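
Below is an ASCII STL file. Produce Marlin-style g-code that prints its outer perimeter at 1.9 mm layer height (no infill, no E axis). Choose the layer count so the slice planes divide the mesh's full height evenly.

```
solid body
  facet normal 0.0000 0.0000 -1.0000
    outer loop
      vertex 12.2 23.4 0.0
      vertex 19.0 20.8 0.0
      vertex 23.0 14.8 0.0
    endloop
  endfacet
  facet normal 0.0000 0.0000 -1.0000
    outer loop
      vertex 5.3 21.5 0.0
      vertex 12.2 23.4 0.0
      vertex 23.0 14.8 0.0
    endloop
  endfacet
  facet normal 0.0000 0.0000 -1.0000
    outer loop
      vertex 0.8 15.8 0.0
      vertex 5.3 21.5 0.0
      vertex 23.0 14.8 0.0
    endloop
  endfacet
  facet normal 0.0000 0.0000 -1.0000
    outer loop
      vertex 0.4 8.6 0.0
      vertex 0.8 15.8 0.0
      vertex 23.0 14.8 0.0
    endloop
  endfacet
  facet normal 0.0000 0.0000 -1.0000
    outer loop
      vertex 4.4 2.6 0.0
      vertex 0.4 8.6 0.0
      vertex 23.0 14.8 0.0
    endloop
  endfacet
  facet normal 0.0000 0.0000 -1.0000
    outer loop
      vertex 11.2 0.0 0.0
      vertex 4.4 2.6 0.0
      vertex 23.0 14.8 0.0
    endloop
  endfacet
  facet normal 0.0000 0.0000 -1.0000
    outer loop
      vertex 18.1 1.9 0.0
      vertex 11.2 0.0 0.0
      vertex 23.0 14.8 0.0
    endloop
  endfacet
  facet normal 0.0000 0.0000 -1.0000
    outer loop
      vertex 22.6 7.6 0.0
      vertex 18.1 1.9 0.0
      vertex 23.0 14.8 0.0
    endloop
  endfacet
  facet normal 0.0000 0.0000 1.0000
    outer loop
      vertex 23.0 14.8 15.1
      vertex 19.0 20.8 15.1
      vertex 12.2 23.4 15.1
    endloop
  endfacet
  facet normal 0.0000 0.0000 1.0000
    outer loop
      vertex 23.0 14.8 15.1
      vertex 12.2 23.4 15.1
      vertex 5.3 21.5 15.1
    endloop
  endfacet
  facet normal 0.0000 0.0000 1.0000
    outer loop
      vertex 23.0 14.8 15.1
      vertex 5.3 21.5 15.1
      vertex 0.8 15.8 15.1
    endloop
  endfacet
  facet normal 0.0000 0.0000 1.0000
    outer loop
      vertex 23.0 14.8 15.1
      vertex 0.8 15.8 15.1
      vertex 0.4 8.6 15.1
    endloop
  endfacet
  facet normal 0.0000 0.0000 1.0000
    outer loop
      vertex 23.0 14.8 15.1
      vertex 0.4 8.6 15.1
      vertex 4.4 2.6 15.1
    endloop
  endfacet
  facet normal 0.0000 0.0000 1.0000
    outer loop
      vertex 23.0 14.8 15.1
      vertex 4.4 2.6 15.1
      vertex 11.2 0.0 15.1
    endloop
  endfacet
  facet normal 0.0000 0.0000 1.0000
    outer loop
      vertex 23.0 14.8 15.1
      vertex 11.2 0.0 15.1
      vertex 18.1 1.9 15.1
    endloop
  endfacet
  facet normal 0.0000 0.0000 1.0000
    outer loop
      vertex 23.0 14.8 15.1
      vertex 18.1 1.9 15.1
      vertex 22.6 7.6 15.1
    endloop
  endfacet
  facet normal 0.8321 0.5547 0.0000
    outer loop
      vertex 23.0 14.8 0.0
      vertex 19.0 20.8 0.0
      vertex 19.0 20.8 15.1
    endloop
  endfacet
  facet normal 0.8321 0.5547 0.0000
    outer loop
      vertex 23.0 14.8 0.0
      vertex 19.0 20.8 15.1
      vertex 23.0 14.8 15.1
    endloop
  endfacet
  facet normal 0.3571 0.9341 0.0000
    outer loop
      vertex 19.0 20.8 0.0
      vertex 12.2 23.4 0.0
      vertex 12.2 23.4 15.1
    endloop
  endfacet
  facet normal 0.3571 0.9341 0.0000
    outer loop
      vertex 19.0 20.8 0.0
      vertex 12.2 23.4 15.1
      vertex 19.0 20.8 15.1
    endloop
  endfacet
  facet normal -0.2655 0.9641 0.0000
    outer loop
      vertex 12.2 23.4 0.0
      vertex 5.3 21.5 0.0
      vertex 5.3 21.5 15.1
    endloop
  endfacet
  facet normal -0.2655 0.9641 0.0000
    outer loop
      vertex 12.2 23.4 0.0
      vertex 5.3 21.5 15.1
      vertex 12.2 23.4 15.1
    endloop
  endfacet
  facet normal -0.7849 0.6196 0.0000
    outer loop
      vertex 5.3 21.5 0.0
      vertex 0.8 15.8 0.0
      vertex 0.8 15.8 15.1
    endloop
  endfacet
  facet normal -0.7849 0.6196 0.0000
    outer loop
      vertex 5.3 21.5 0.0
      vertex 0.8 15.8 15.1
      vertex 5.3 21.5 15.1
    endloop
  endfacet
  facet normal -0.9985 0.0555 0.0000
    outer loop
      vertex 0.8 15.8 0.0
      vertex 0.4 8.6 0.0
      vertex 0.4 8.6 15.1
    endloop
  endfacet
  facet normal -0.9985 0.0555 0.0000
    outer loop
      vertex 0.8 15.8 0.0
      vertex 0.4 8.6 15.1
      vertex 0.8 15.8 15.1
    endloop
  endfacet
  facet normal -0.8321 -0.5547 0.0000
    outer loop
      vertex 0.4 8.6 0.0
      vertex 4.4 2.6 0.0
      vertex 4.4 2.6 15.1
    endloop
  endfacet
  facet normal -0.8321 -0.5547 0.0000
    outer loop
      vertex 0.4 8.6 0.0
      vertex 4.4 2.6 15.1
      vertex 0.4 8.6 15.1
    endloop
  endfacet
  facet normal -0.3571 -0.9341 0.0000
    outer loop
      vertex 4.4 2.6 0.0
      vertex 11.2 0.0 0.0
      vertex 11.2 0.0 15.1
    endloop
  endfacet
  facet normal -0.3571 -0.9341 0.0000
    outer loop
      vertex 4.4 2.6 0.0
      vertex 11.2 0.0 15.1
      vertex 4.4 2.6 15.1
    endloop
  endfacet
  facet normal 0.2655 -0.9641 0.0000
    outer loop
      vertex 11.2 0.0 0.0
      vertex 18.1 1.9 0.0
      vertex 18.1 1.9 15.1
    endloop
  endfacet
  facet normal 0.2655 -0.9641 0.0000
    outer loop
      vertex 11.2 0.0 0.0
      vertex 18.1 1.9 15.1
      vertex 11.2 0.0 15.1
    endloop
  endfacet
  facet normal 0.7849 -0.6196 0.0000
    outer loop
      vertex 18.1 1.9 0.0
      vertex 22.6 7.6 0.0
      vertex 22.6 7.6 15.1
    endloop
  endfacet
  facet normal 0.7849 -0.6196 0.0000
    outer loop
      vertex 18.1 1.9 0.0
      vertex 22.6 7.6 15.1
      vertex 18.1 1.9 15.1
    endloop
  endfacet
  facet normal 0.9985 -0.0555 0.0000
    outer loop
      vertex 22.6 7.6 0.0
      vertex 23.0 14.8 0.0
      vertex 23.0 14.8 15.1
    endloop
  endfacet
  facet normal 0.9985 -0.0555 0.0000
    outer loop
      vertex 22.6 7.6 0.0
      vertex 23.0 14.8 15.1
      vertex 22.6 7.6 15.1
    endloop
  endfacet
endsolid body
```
; perimeter-only toolpath
G21 ; units = mm
G90 ; absolute positioning
G28 ; home
; layer 1
G0 Z1.9
G0 X23.0 Y14.8
G1 X19.0 Y20.8
G1 X12.2 Y23.4
G1 X5.3 Y21.5
G1 X0.8 Y15.8
G1 X0.4 Y8.6
G1 X4.4 Y2.6
G1 X11.2 Y0.0
G1 X18.1 Y1.9
G1 X22.6 Y7.6
G1 X23.0 Y14.8
; layer 2
G0 Z3.8
G0 X23.0 Y14.8
G1 X19.0 Y20.8
G1 X12.2 Y23.4
G1 X5.3 Y21.5
G1 X0.8 Y15.8
G1 X0.4 Y8.6
G1 X4.4 Y2.6
G1 X11.2 Y0.0
G1 X18.1 Y1.9
G1 X22.6 Y7.6
G1 X23.0 Y14.8
; layer 3
G0 Z5.7
G0 X23.0 Y14.8
G1 X19.0 Y20.8
G1 X12.2 Y23.4
G1 X5.3 Y21.5
G1 X0.8 Y15.8
G1 X0.4 Y8.6
G1 X4.4 Y2.6
G1 X11.2 Y0.0
G1 X18.1 Y1.9
G1 X22.6 Y7.6
G1 X23.0 Y14.8
; layer 4
G0 Z7.5
G0 X23.0 Y14.8
G1 X19.0 Y20.8
G1 X12.2 Y23.4
G1 X5.3 Y21.5
G1 X0.8 Y15.8
G1 X0.4 Y8.6
G1 X4.4 Y2.6
G1 X11.2 Y0.0
G1 X18.1 Y1.9
G1 X22.6 Y7.6
G1 X23.0 Y14.8
; layer 5
G0 Z9.4
G0 X23.0 Y14.8
G1 X19.0 Y20.8
G1 X12.2 Y23.4
G1 X5.3 Y21.5
G1 X0.8 Y15.8
G1 X0.4 Y8.6
G1 X4.4 Y2.6
G1 X11.2 Y0.0
G1 X18.1 Y1.9
G1 X22.6 Y7.6
G1 X23.0 Y14.8
; layer 6
G0 Z11.3
G0 X23.0 Y14.8
G1 X19.0 Y20.8
G1 X12.2 Y23.4
G1 X5.3 Y21.5
G1 X0.8 Y15.8
G1 X0.4 Y8.6
G1 X4.4 Y2.6
G1 X11.2 Y0.0
G1 X18.1 Y1.9
G1 X22.6 Y7.6
G1 X23.0 Y14.8
; layer 7
G0 Z13.2
G0 X23.0 Y14.8
G1 X19.0 Y20.8
G1 X12.2 Y23.4
G1 X5.3 Y21.5
G1 X0.8 Y15.8
G1 X0.4 Y8.6
G1 X4.4 Y2.6
G1 X11.2 Y0.0
G1 X18.1 Y1.9
G1 X22.6 Y7.6
G1 X23.0 Y14.8
; layer 8
G0 Z15.1
G0 X23.0 Y14.8
G1 X19.0 Y20.8
G1 X12.2 Y23.4
G1 X5.3 Y21.5
G1 X0.8 Y15.8
G1 X0.4 Y8.6
G1 X4.4 Y2.6
G1 X11.2 Y0.0
G1 X18.1 Y1.9
G1 X22.6 Y7.6
G1 X23.0 Y14.8
M2 ; end

The solid is a regular 10-sided prism (a cylinder approximated with 10 flat sides), circumscribed radius ≈ 11.7 mm, height ≈ 15.1 mm. Slicing at Δz = 1.9 mm — 8 equal slices spanning the solid's height, so layer i sits at z = i·h/8 — gives 8 non-empty perimeters. Each is a 10-segment closed polygon; G0 lifts to the layer z and rapids to the start vertex, then G1 traces the edges.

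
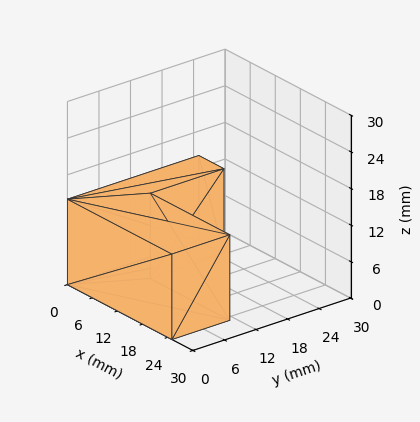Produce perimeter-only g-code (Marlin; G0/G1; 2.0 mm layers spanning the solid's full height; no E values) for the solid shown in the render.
Reading the render: the shape is an L-shaped prism: outer 25 × 25 mm, arm thicknesses ≈ 11 mm (horizontal) and 6 mm (vertical), extruded 14 mm in z (dimensions read to the nearest mm from the axis ticks). For the g-code, the solid's height is divided into equal slices at the stated Δz and each level perimeter traced with G1 moves after a G0 lift.

; perimeter-only toolpath
G21 ; units = mm
G90 ; absolute positioning
G28 ; home
; layer 1
G0 Z2.0
G0 X0.0 Y0.0
G1 X25.0 Y0.0
G1 X25.0 Y11.0
G1 X6.0 Y11.0
G1 X6.0 Y25.0
G1 X0.0 Y25.0
G1 X0.0 Y0.0
; layer 2
G0 Z4.0
G0 X0.0 Y0.0
G1 X25.0 Y0.0
G1 X25.0 Y11.0
G1 X6.0 Y11.0
G1 X6.0 Y25.0
G1 X0.0 Y25.0
G1 X0.0 Y0.0
; layer 3
G0 Z6.0
G0 X0.0 Y0.0
G1 X25.0 Y0.0
G1 X25.0 Y11.0
G1 X6.0 Y11.0
G1 X6.0 Y25.0
G1 X0.0 Y25.0
G1 X0.0 Y0.0
; layer 4
G0 Z8.0
G0 X0.0 Y0.0
G1 X25.0 Y0.0
G1 X25.0 Y11.0
G1 X6.0 Y11.0
G1 X6.0 Y25.0
G1 X0.0 Y25.0
G1 X0.0 Y0.0
; layer 5
G0 Z10.0
G0 X0.0 Y0.0
G1 X25.0 Y0.0
G1 X25.0 Y11.0
G1 X6.0 Y11.0
G1 X6.0 Y25.0
G1 X0.0 Y25.0
G1 X0.0 Y0.0
; layer 6
G0 Z12.0
G0 X0.0 Y0.0
G1 X25.0 Y0.0
G1 X25.0 Y11.0
G1 X6.0 Y11.0
G1 X6.0 Y25.0
G1 X0.0 Y25.0
G1 X0.0 Y0.0
; layer 7
G0 Z14.0
G0 X0.0 Y0.0
G1 X25.0 Y0.0
G1 X25.0 Y11.0
G1 X6.0 Y11.0
G1 X6.0 Y25.0
G1 X0.0 Y25.0
G1 X0.0 Y0.0
M2 ; end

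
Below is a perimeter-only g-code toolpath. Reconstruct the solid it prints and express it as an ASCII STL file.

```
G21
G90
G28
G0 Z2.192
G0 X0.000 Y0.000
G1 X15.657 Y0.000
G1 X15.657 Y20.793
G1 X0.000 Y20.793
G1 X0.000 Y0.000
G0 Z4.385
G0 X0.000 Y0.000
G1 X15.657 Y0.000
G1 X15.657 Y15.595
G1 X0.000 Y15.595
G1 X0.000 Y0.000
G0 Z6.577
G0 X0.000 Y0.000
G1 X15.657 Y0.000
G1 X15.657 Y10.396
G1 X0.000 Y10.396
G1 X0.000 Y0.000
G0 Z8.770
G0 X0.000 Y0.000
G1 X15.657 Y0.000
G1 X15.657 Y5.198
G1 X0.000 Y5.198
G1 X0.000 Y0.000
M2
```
solid part
  facet normal 0.0000 0.0000 -1.0000
    outer loop
      vertex 15.657 25.991 0.000
      vertex 15.657 0.000 0.000
      vertex 0.000 0.000 0.000
    endloop
  endfacet
  facet normal 0.0000 0.0000 -1.0000
    outer loop
      vertex 0.000 25.991 0.000
      vertex 15.657 25.991 0.000
      vertex 0.000 0.000 0.000
    endloop
  endfacet
  facet normal 0.0000 -1.0000 0.0000
    outer loop
      vertex 0.000 0.000 0.000
      vertex 15.657 0.000 0.000
      vertex 15.657 0.000 10.962
    endloop
  endfacet
  facet normal 0.0000 -1.0000 0.0000
    outer loop
      vertex 0.000 0.000 0.000
      vertex 15.657 0.000 10.962
      vertex 0.000 0.000 10.962
    endloop
  endfacet
  facet normal 0.0000 0.3886 0.9214
    outer loop
      vertex 0.000 0.000 10.962
      vertex 15.657 0.000 10.962
      vertex 15.657 25.991 0.000
    endloop
  endfacet
  facet normal 0.0000 0.3886 0.9214
    outer loop
      vertex 0.000 0.000 10.962
      vertex 15.657 25.991 0.000
      vertex 0.000 25.991 0.000
    endloop
  endfacet
  facet normal -1.0000 0.0000 0.0000
    outer loop
      vertex 0.000 0.000 10.962
      vertex 0.000 25.991 0.000
      vertex 0.000 0.000 0.000
    endloop
  endfacet
  facet normal 1.0000 0.0000 0.0000
    outer loop
      vertex 15.657 0.000 0.000
      vertex 15.657 25.991 0.000
      vertex 15.657 0.000 10.962
    endloop
  endfacet
endsolid part

The G0 Z moves step by Δz≈2.192 mm. The G1 loops shrink linearly with z, so the solid tapers from its base footprint up to z≈11. Closing with a flat bottom cap and the tapered top and triangulating gives 8 facets — a wedge (ramp): 15.7 × 26 mm base, rising to 11 mm along the y=0 edge and sloping linearly to z=0 at y=26.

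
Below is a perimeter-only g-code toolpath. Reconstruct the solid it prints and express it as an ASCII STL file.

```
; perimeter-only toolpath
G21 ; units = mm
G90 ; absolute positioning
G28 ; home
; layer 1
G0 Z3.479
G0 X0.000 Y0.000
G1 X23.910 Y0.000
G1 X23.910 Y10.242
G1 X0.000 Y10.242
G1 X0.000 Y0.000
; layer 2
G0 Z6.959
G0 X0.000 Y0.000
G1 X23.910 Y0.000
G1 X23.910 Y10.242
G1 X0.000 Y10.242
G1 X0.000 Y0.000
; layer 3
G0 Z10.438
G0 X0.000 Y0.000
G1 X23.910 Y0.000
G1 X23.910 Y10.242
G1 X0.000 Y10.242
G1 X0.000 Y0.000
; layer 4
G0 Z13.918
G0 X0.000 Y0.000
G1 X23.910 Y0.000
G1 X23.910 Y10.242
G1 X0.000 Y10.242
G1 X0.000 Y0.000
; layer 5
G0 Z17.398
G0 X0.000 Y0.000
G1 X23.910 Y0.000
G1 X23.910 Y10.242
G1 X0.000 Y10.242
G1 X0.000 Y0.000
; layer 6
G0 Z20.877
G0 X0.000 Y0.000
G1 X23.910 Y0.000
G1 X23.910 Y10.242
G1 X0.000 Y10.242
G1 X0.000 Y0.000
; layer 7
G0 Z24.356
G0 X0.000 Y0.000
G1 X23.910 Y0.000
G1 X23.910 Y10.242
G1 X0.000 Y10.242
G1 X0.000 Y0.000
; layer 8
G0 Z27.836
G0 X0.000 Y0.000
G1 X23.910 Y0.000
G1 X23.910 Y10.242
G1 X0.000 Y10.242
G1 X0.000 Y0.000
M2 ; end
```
solid part
  facet normal 0.0000 0.0000 -1.0000
    outer loop
      vertex 23.910 10.242 0.000
      vertex 23.910 0.000 0.000
      vertex 0.000 0.000 0.000
    endloop
  endfacet
  facet normal 0.0000 0.0000 -1.0000
    outer loop
      vertex 0.000 10.242 0.000
      vertex 23.910 10.242 0.000
      vertex 0.000 0.000 0.000
    endloop
  endfacet
  facet normal 0.0000 0.0000 1.0000
    outer loop
      vertex 0.000 0.000 27.836
      vertex 23.910 0.000 27.836
      vertex 23.910 10.242 27.836
    endloop
  endfacet
  facet normal 0.0000 0.0000 1.0000
    outer loop
      vertex 0.000 0.000 27.836
      vertex 23.910 10.242 27.836
      vertex 0.000 10.242 27.836
    endloop
  endfacet
  facet normal 0.0000 -1.0000 0.0000
    outer loop
      vertex 0.000 0.000 0.000
      vertex 23.910 0.000 0.000
      vertex 23.910 0.000 27.836
    endloop
  endfacet
  facet normal 0.0000 -1.0000 0.0000
    outer loop
      vertex 0.000 0.000 0.000
      vertex 23.910 0.000 27.836
      vertex 0.000 0.000 27.836
    endloop
  endfacet
  facet normal 0.0000 1.0000 0.0000
    outer loop
      vertex 23.910 10.242 27.836
      vertex 23.910 10.242 0.000
      vertex 0.000 10.242 0.000
    endloop
  endfacet
  facet normal 0.0000 1.0000 0.0000
    outer loop
      vertex 0.000 10.242 27.836
      vertex 23.910 10.242 27.836
      vertex 0.000 10.242 0.000
    endloop
  endfacet
  facet normal -1.0000 0.0000 0.0000
    outer loop
      vertex 0.000 10.242 27.836
      vertex 0.000 10.242 0.000
      vertex 0.000 0.000 0.000
    endloop
  endfacet
  facet normal -1.0000 0.0000 0.0000
    outer loop
      vertex 0.000 0.000 27.836
      vertex 0.000 10.242 27.836
      vertex 0.000 0.000 0.000
    endloop
  endfacet
  facet normal 1.0000 0.0000 0.0000
    outer loop
      vertex 23.910 0.000 0.000
      vertex 23.910 10.242 0.000
      vertex 23.910 10.242 27.836
    endloop
  endfacet
  facet normal 1.0000 0.0000 0.0000
    outer loop
      vertex 23.910 0.000 0.000
      vertex 23.910 10.242 27.836
      vertex 23.910 0.000 27.836
    endloop
  endfacet
endsolid part

The G0 Z moves step by Δz≈3.479 mm. Every layer's G1 loop is the same polygon, so the solid is a straight extrusion of it from z=0 to z≈27.8. Closing with flat bottom and top caps and triangulating gives 12 facets — a rectangular box, roughly 23.9 × 10.2 mm footprint and 27.8 mm tall.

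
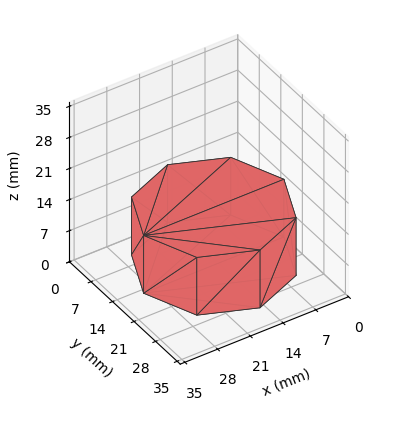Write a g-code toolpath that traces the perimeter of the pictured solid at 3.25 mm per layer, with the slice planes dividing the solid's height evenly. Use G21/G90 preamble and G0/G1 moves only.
Reading the render: the shape is a regular 8-sided prism (a cylinder approximated with 8 flat sides), circumscribed radius ≈ 15 mm, height ≈ 13 mm (dimensions read to the nearest mm from the axis ticks). For the g-code, the solid's height is divided into equal slices at the stated Δz and each level perimeter traced with G1 moves after a G0 lift.

; perimeter-only toolpath
G21 ; units = mm
G90 ; absolute positioning
G28 ; home
; layer 1
G0 Z3.25
G0 X30.00 Y15.00
G1 X25.61 Y25.61
G1 X15.00 Y30.00
G1 X4.39 Y25.61
G1 X0.00 Y15.00
G1 X4.39 Y4.39
G1 X15.00 Y0.00
G1 X25.61 Y4.39
G1 X30.00 Y15.00
; layer 2
G0 Z6.50
G0 X30.00 Y15.00
G1 X25.61 Y25.61
G1 X15.00 Y30.00
G1 X4.39 Y25.61
G1 X0.00 Y15.00
G1 X4.39 Y4.39
G1 X15.00 Y0.00
G1 X25.61 Y4.39
G1 X30.00 Y15.00
; layer 3
G0 Z9.75
G0 X30.00 Y15.00
G1 X25.61 Y25.61
G1 X15.00 Y30.00
G1 X4.39 Y25.61
G1 X0.00 Y15.00
G1 X4.39 Y4.39
G1 X15.00 Y0.00
G1 X25.61 Y4.39
G1 X30.00 Y15.00
; layer 4
G0 Z13.00
G0 X30.00 Y15.00
G1 X25.61 Y25.61
G1 X15.00 Y30.00
G1 X4.39 Y25.61
G1 X0.00 Y15.00
G1 X4.39 Y4.39
G1 X15.00 Y0.00
G1 X25.61 Y4.39
G1 X30.00 Y15.00
M2 ; end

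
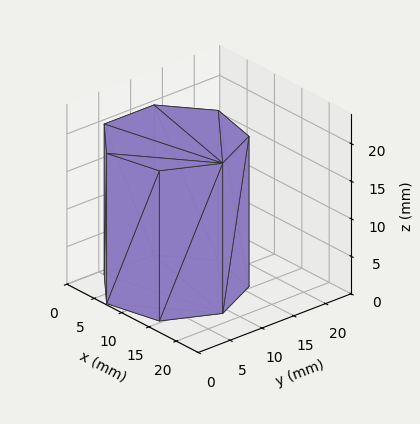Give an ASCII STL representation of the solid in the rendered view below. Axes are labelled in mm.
Reading the render: the shape is a regular 7-sided prism (a cylinder approximated with 7 flat sides), circumscribed radius ≈ 9 mm, height ≈ 20 mm (dimensions read to the nearest mm from the axis ticks). For the STL, each face is triangulated and given an outward normal.

solid part
  facet normal 0.0000 0.0000 -1.0000
    outer loop
      vertex 6.997 17.774 0.000
      vertex 14.611 16.036 0.000
      vertex 18.000 9.000 0.000
    endloop
  endfacet
  facet normal 0.0000 0.0000 -1.0000
    outer loop
      vertex 0.891 12.905 0.000
      vertex 6.997 17.774 0.000
      vertex 18.000 9.000 0.000
    endloop
  endfacet
  facet normal 0.0000 0.0000 -1.0000
    outer loop
      vertex 0.891 5.095 0.000
      vertex 0.891 12.905 0.000
      vertex 18.000 9.000 0.000
    endloop
  endfacet
  facet normal 0.0000 0.0000 -1.0000
    outer loop
      vertex 6.997 0.226 0.000
      vertex 0.891 5.095 0.000
      vertex 18.000 9.000 0.000
    endloop
  endfacet
  facet normal 0.0000 0.0000 -1.0000
    outer loop
      vertex 14.611 1.964 0.000
      vertex 6.997 0.226 0.000
      vertex 18.000 9.000 0.000
    endloop
  endfacet
  facet normal 0.0000 0.0000 1.0000
    outer loop
      vertex 18.000 9.000 20.000
      vertex 14.611 16.036 20.000
      vertex 6.997 17.774 20.000
    endloop
  endfacet
  facet normal 0.0000 0.0000 1.0000
    outer loop
      vertex 18.000 9.000 20.000
      vertex 6.997 17.774 20.000
      vertex 0.891 12.905 20.000
    endloop
  endfacet
  facet normal 0.0000 0.0000 1.0000
    outer loop
      vertex 18.000 9.000 20.000
      vertex 0.891 12.905 20.000
      vertex 0.891 5.095 20.000
    endloop
  endfacet
  facet normal 0.0000 0.0000 1.0000
    outer loop
      vertex 18.000 9.000 20.000
      vertex 0.891 5.095 20.000
      vertex 6.997 0.226 20.000
    endloop
  endfacet
  facet normal 0.0000 0.0000 1.0000
    outer loop
      vertex 18.000 9.000 20.000
      vertex 6.997 0.226 20.000
      vertex 14.611 1.964 20.000
    endloop
  endfacet
  facet normal 0.9009 0.4340 0.0000
    outer loop
      vertex 18.000 9.000 0.000
      vertex 14.611 16.036 0.000
      vertex 14.611 16.036 20.000
    endloop
  endfacet
  facet normal 0.9009 0.4340 0.0000
    outer loop
      vertex 18.000 9.000 0.000
      vertex 14.611 16.036 20.000
      vertex 18.000 9.000 20.000
    endloop
  endfacet
  facet normal 0.2225 0.9749 0.0000
    outer loop
      vertex 14.611 16.036 0.000
      vertex 6.997 17.774 0.000
      vertex 6.997 17.774 20.000
    endloop
  endfacet
  facet normal 0.2225 0.9749 0.0000
    outer loop
      vertex 14.611 16.036 0.000
      vertex 6.997 17.774 20.000
      vertex 14.611 16.036 20.000
    endloop
  endfacet
  facet normal -0.6235 0.7819 0.0000
    outer loop
      vertex 6.997 17.774 0.000
      vertex 0.891 12.905 0.000
      vertex 0.891 12.905 20.000
    endloop
  endfacet
  facet normal -0.6235 0.7819 0.0000
    outer loop
      vertex 6.997 17.774 0.000
      vertex 0.891 12.905 20.000
      vertex 6.997 17.774 20.000
    endloop
  endfacet
  facet normal -1.0000 0.0000 0.0000
    outer loop
      vertex 0.891 12.905 0.000
      vertex 0.891 5.095 0.000
      vertex 0.891 5.095 20.000
    endloop
  endfacet
  facet normal -1.0000 0.0000 0.0000
    outer loop
      vertex 0.891 12.905 0.000
      vertex 0.891 5.095 20.000
      vertex 0.891 12.905 20.000
    endloop
  endfacet
  facet normal -0.6235 -0.7819 0.0000
    outer loop
      vertex 0.891 5.095 0.000
      vertex 6.997 0.226 0.000
      vertex 6.997 0.226 20.000
    endloop
  endfacet
  facet normal -0.6235 -0.7819 0.0000
    outer loop
      vertex 0.891 5.095 0.000
      vertex 6.997 0.226 20.000
      vertex 0.891 5.095 20.000
    endloop
  endfacet
  facet normal 0.2225 -0.9749 0.0000
    outer loop
      vertex 6.997 0.226 0.000
      vertex 14.611 1.964 0.000
      vertex 14.611 1.964 20.000
    endloop
  endfacet
  facet normal 0.2225 -0.9749 0.0000
    outer loop
      vertex 6.997 0.226 0.000
      vertex 14.611 1.964 20.000
      vertex 6.997 0.226 20.000
    endloop
  endfacet
  facet normal 0.9009 -0.4340 0.0000
    outer loop
      vertex 14.611 1.964 0.000
      vertex 18.000 9.000 0.000
      vertex 18.000 9.000 20.000
    endloop
  endfacet
  facet normal 0.9009 -0.4340 0.0000
    outer loop
      vertex 14.611 1.964 0.000
      vertex 18.000 9.000 20.000
      vertex 14.611 1.964 20.000
    endloop
  endfacet
endsolid part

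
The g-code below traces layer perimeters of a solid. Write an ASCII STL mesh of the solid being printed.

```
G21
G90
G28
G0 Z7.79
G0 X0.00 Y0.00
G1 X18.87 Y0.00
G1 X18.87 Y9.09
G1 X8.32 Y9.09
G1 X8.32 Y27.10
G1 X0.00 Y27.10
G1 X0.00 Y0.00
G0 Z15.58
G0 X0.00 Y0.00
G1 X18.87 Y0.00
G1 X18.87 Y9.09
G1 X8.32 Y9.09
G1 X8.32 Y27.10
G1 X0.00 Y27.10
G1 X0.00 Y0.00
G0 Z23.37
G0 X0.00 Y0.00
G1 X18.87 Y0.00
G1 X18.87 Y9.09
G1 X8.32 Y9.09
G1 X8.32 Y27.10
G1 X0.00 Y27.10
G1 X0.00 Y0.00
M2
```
solid part
  facet normal 0.0000 0.0000 -1.0000
    outer loop
      vertex 18.87 9.09 0.00
      vertex 18.87 0.00 0.00
      vertex 0.00 0.00 0.00
    endloop
  endfacet
  facet normal 0.0000 0.0000 -1.0000
    outer loop
      vertex 8.32 9.09 0.00
      vertex 18.87 9.09 0.00
      vertex 0.00 0.00 0.00
    endloop
  endfacet
  facet normal 0.0000 0.0000 -1.0000
    outer loop
      vertex 8.32 27.10 0.00
      vertex 8.32 9.09 0.00
      vertex 0.00 0.00 0.00
    endloop
  endfacet
  facet normal 0.0000 0.0000 -1.0000
    outer loop
      vertex 0.00 27.10 0.00
      vertex 8.32 27.10 0.00
      vertex 0.00 0.00 0.00
    endloop
  endfacet
  facet normal 0.0000 0.0000 1.0000
    outer loop
      vertex 0.00 0.00 23.37
      vertex 18.87 0.00 23.37
      vertex 18.87 9.09 23.37
    endloop
  endfacet
  facet normal 0.0000 0.0000 1.0000
    outer loop
      vertex 0.00 0.00 23.37
      vertex 18.87 9.09 23.37
      vertex 8.32 9.09 23.37
    endloop
  endfacet
  facet normal 0.0000 0.0000 1.0000
    outer loop
      vertex 0.00 0.00 23.37
      vertex 8.32 9.09 23.37
      vertex 8.32 27.10 23.37
    endloop
  endfacet
  facet normal 0.0000 0.0000 1.0000
    outer loop
      vertex 0.00 0.00 23.37
      vertex 8.32 27.10 23.37
      vertex 0.00 27.10 23.37
    endloop
  endfacet
  facet normal 0.0000 -1.0000 0.0000
    outer loop
      vertex 0.00 0.00 0.00
      vertex 18.87 0.00 0.00
      vertex 18.87 0.00 23.37
    endloop
  endfacet
  facet normal 0.0000 -1.0000 0.0000
    outer loop
      vertex 0.00 0.00 0.00
      vertex 18.87 0.00 23.37
      vertex 0.00 0.00 23.37
    endloop
  endfacet
  facet normal 1.0000 0.0000 0.0000
    outer loop
      vertex 18.87 0.00 0.00
      vertex 18.87 9.09 0.00
      vertex 18.87 9.09 23.37
    endloop
  endfacet
  facet normal 1.0000 0.0000 0.0000
    outer loop
      vertex 18.87 0.00 0.00
      vertex 18.87 9.09 23.37
      vertex 18.87 0.00 23.37
    endloop
  endfacet
  facet normal 0.0000 1.0000 0.0000
    outer loop
      vertex 18.87 9.09 0.00
      vertex 8.32 9.09 0.00
      vertex 8.32 9.09 23.37
    endloop
  endfacet
  facet normal 0.0000 1.0000 0.0000
    outer loop
      vertex 18.87 9.09 0.00
      vertex 8.32 9.09 23.37
      vertex 18.87 9.09 23.37
    endloop
  endfacet
  facet normal 1.0000 0.0000 0.0000
    outer loop
      vertex 8.32 9.09 0.00
      vertex 8.32 27.10 0.00
      vertex 8.32 27.10 23.37
    endloop
  endfacet
  facet normal 1.0000 0.0000 0.0000
    outer loop
      vertex 8.32 9.09 0.00
      vertex 8.32 27.10 23.37
      vertex 8.32 9.09 23.37
    endloop
  endfacet
  facet normal 0.0000 1.0000 0.0000
    outer loop
      vertex 8.32 27.10 0.00
      vertex 0.00 27.10 0.00
      vertex 0.00 27.10 23.37
    endloop
  endfacet
  facet normal 0.0000 1.0000 0.0000
    outer loop
      vertex 8.32 27.10 0.00
      vertex 0.00 27.10 23.37
      vertex 8.32 27.10 23.37
    endloop
  endfacet
  facet normal -1.0000 0.0000 0.0000
    outer loop
      vertex 0.00 27.10 0.00
      vertex 0.00 0.00 0.00
      vertex 0.00 0.00 23.37
    endloop
  endfacet
  facet normal -1.0000 0.0000 0.0000
    outer loop
      vertex 0.00 27.10 0.00
      vertex 0.00 0.00 23.37
      vertex 0.00 27.10 23.37
    endloop
  endfacet
endsolid part

The G0 Z moves step by Δz≈7.79 mm. Every layer's G1 loop is the same polygon, so the solid is a straight extrusion of it from z=0 to z≈23.4. Closing with flat bottom and top caps and triangulating gives 20 facets — an L-shaped prism: outer 18.9 × 27.1 mm, arm thicknesses ≈ 9.09 mm (horizontal) and 8.32 mm (vertical), extruded 23.4 mm in z.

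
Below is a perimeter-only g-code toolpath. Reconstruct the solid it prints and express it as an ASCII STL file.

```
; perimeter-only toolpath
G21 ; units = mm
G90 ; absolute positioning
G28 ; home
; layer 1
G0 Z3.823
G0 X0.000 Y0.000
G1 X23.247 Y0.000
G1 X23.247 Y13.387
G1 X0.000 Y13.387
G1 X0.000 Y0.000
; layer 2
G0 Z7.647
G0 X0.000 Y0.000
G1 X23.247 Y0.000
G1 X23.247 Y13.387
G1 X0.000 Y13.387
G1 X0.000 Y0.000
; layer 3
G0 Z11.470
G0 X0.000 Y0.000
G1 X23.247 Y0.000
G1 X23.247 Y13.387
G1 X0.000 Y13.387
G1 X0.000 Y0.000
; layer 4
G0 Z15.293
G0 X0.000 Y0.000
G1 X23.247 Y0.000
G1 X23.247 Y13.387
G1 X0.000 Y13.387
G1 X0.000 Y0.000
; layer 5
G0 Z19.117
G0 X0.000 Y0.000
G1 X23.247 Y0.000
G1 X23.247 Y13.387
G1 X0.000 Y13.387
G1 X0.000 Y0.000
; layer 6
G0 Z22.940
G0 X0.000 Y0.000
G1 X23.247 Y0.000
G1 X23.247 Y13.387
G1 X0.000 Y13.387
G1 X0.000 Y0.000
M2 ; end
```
solid part
  facet normal 0.0000 0.0000 -1.0000
    outer loop
      vertex 23.247 13.387 0.000
      vertex 23.247 0.000 0.000
      vertex 0.000 0.000 0.000
    endloop
  endfacet
  facet normal 0.0000 0.0000 -1.0000
    outer loop
      vertex 0.000 13.387 0.000
      vertex 23.247 13.387 0.000
      vertex 0.000 0.000 0.000
    endloop
  endfacet
  facet normal 0.0000 0.0000 1.0000
    outer loop
      vertex 0.000 0.000 22.940
      vertex 23.247 0.000 22.940
      vertex 23.247 13.387 22.940
    endloop
  endfacet
  facet normal 0.0000 0.0000 1.0000
    outer loop
      vertex 0.000 0.000 22.940
      vertex 23.247 13.387 22.940
      vertex 0.000 13.387 22.940
    endloop
  endfacet
  facet normal 0.0000 -1.0000 0.0000
    outer loop
      vertex 0.000 0.000 0.000
      vertex 23.247 0.000 0.000
      vertex 23.247 0.000 22.940
    endloop
  endfacet
  facet normal 0.0000 -1.0000 0.0000
    outer loop
      vertex 0.000 0.000 0.000
      vertex 23.247 0.000 22.940
      vertex 0.000 0.000 22.940
    endloop
  endfacet
  facet normal 0.0000 1.0000 0.0000
    outer loop
      vertex 23.247 13.387 22.940
      vertex 23.247 13.387 0.000
      vertex 0.000 13.387 0.000
    endloop
  endfacet
  facet normal 0.0000 1.0000 0.0000
    outer loop
      vertex 0.000 13.387 22.940
      vertex 23.247 13.387 22.940
      vertex 0.000 13.387 0.000
    endloop
  endfacet
  facet normal -1.0000 0.0000 0.0000
    outer loop
      vertex 0.000 13.387 22.940
      vertex 0.000 13.387 0.000
      vertex 0.000 0.000 0.000
    endloop
  endfacet
  facet normal -1.0000 0.0000 0.0000
    outer loop
      vertex 0.000 0.000 22.940
      vertex 0.000 13.387 22.940
      vertex 0.000 0.000 0.000
    endloop
  endfacet
  facet normal 1.0000 0.0000 0.0000
    outer loop
      vertex 23.247 0.000 0.000
      vertex 23.247 13.387 0.000
      vertex 23.247 13.387 22.940
    endloop
  endfacet
  facet normal 1.0000 0.0000 0.0000
    outer loop
      vertex 23.247 0.000 0.000
      vertex 23.247 13.387 22.940
      vertex 23.247 0.000 22.940
    endloop
  endfacet
endsolid part

The G0 Z moves step by Δz≈3.823 mm. Every layer's G1 loop is the same polygon, so the solid is a straight extrusion of it from z=0 to z≈22.9. Closing with flat bottom and top caps and triangulating gives 12 facets — a rectangular box, roughly 23.2 × 13.4 mm footprint and 22.9 mm tall.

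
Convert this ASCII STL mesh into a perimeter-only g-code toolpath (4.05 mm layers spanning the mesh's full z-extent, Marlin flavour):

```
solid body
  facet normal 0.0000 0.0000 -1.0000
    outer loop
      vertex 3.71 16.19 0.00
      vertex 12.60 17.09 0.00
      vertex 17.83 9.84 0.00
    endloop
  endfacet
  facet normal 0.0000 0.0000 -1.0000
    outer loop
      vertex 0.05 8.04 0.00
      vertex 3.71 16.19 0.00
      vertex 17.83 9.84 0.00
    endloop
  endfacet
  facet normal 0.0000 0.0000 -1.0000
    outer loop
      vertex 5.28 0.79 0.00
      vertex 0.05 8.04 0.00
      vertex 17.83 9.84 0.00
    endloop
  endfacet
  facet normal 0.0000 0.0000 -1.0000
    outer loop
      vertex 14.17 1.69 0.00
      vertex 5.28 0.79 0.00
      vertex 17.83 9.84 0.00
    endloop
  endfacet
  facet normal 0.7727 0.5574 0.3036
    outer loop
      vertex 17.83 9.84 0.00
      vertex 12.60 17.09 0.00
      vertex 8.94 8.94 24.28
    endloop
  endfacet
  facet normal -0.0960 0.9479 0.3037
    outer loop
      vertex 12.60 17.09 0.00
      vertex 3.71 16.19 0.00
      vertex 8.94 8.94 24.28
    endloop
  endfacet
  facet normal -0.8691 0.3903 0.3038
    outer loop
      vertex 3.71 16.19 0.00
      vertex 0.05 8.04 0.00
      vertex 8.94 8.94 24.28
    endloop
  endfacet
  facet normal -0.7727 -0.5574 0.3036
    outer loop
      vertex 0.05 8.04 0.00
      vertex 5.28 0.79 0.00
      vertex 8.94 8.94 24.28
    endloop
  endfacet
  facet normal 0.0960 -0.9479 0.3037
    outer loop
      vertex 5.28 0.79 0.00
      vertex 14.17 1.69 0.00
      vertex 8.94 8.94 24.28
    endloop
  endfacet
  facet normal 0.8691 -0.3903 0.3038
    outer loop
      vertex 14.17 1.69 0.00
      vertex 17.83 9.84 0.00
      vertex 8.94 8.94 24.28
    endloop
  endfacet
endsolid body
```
; perimeter-only toolpath
G21 ; units = mm
G90 ; absolute positioning
G28 ; home
; layer 1
G0 Z4.05
G0 X16.35 Y9.69
G1 X11.99 Y15.73
G1 X4.58 Y14.98
G1 X1.53 Y8.19
G1 X5.89 Y2.15
G1 X13.30 Y2.90
G1 X16.35 Y9.69
; layer 2
G0 Z8.09
G0 X14.87 Y9.54
G1 X11.38 Y14.37
G1 X5.45 Y13.77
G1 X3.01 Y8.34
G1 X6.50 Y3.51
G1 X12.43 Y4.11
G1 X14.87 Y9.54
; layer 3
G0 Z12.14
G0 X13.38 Y9.39
G1 X10.77 Y13.02
G1 X6.32 Y12.57
G1 X4.50 Y8.49
G1 X7.11 Y4.87
G1 X11.55 Y5.31
G1 X13.38 Y9.39
; layer 4
G0 Z16.19
G0 X11.90 Y9.24
G1 X10.16 Y11.66
G1 X7.20 Y11.36
G1 X5.98 Y8.64
G1 X7.72 Y6.22
G1 X10.68 Y6.52
G1 X11.90 Y9.24
; layer 5
G0 Z20.23
G0 X10.42 Y9.09
G1 X9.55 Y10.30
G1 X8.07 Y10.15
G1 X7.46 Y8.79
G1 X8.33 Y7.58
G1 X9.81 Y7.73
G1 X10.42 Y9.09
M2 ; end

The solid is a regular 6-sided pyramid, base circumscribed radius ≈ 8.94 mm, apex at z ≈ 24.3 mm. Slicing at Δz = 4.05 mm — 6 equal slices spanning the solid's height, so layer i sits at z = i·h/6 — gives 5 non-empty perimeters. Each is a 6-segment closed polygon; G0 lifts to the layer z and rapids to the start vertex, then G1 traces the edges. The cross-section shrinks linearly with z (the slice at the apex is degenerate and omitted).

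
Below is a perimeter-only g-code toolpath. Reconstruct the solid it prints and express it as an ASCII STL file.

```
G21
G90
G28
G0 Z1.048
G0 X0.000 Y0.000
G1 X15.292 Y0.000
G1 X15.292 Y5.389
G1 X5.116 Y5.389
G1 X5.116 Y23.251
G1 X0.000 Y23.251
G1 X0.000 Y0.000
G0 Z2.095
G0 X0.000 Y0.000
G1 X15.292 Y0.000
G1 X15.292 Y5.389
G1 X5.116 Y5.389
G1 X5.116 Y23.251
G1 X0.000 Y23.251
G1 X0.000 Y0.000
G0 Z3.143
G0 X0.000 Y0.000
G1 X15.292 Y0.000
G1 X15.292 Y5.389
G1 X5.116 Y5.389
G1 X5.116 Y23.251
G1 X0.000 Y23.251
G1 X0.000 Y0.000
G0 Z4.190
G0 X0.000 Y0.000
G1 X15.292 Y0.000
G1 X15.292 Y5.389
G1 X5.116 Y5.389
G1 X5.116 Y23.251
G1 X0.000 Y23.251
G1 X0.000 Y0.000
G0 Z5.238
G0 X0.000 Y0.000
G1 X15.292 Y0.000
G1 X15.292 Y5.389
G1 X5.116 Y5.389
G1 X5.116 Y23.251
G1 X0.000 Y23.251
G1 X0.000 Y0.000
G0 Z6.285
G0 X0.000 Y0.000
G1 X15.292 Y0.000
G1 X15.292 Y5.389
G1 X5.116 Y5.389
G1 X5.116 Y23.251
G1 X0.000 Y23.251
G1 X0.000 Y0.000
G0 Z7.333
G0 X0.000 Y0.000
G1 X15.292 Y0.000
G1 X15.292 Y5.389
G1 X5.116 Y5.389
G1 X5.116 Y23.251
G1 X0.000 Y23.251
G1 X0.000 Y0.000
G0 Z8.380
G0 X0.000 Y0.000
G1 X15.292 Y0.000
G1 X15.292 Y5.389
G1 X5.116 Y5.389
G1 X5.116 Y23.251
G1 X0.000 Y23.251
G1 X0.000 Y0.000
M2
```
solid part
  facet normal 0.0000 0.0000 -1.0000
    outer loop
      vertex 15.292 5.389 0.000
      vertex 15.292 0.000 0.000
      vertex 0.000 0.000 0.000
    endloop
  endfacet
  facet normal 0.0000 0.0000 -1.0000
    outer loop
      vertex 5.116 5.389 0.000
      vertex 15.292 5.389 0.000
      vertex 0.000 0.000 0.000
    endloop
  endfacet
  facet normal 0.0000 0.0000 -1.0000
    outer loop
      vertex 5.116 23.251 0.000
      vertex 5.116 5.389 0.000
      vertex 0.000 0.000 0.000
    endloop
  endfacet
  facet normal 0.0000 0.0000 -1.0000
    outer loop
      vertex 0.000 23.251 0.000
      vertex 5.116 23.251 0.000
      vertex 0.000 0.000 0.000
    endloop
  endfacet
  facet normal 0.0000 0.0000 1.0000
    outer loop
      vertex 0.000 0.000 8.380
      vertex 15.292 0.000 8.380
      vertex 15.292 5.389 8.380
    endloop
  endfacet
  facet normal 0.0000 0.0000 1.0000
    outer loop
      vertex 0.000 0.000 8.380
      vertex 15.292 5.389 8.380
      vertex 5.116 5.389 8.380
    endloop
  endfacet
  facet normal 0.0000 0.0000 1.0000
    outer loop
      vertex 0.000 0.000 8.380
      vertex 5.116 5.389 8.380
      vertex 5.116 23.251 8.380
    endloop
  endfacet
  facet normal 0.0000 0.0000 1.0000
    outer loop
      vertex 0.000 0.000 8.380
      vertex 5.116 23.251 8.380
      vertex 0.000 23.251 8.380
    endloop
  endfacet
  facet normal 0.0000 -1.0000 0.0000
    outer loop
      vertex 0.000 0.000 0.000
      vertex 15.292 0.000 0.000
      vertex 15.292 0.000 8.380
    endloop
  endfacet
  facet normal 0.0000 -1.0000 0.0000
    outer loop
      vertex 0.000 0.000 0.000
      vertex 15.292 0.000 8.380
      vertex 0.000 0.000 8.380
    endloop
  endfacet
  facet normal 1.0000 0.0000 0.0000
    outer loop
      vertex 15.292 0.000 0.000
      vertex 15.292 5.389 0.000
      vertex 15.292 5.389 8.380
    endloop
  endfacet
  facet normal 1.0000 0.0000 0.0000
    outer loop
      vertex 15.292 0.000 0.000
      vertex 15.292 5.389 8.380
      vertex 15.292 0.000 8.380
    endloop
  endfacet
  facet normal 0.0000 1.0000 0.0000
    outer loop
      vertex 15.292 5.389 0.000
      vertex 5.116 5.389 0.000
      vertex 5.116 5.389 8.380
    endloop
  endfacet
  facet normal 0.0000 1.0000 0.0000
    outer loop
      vertex 15.292 5.389 0.000
      vertex 5.116 5.389 8.380
      vertex 15.292 5.389 8.380
    endloop
  endfacet
  facet normal 1.0000 0.0000 0.0000
    outer loop
      vertex 5.116 5.389 0.000
      vertex 5.116 23.251 0.000
      vertex 5.116 23.251 8.380
    endloop
  endfacet
  facet normal 1.0000 0.0000 0.0000
    outer loop
      vertex 5.116 5.389 0.000
      vertex 5.116 23.251 8.380
      vertex 5.116 5.389 8.380
    endloop
  endfacet
  facet normal 0.0000 1.0000 0.0000
    outer loop
      vertex 5.116 23.251 0.000
      vertex 0.000 23.251 0.000
      vertex 0.000 23.251 8.380
    endloop
  endfacet
  facet normal 0.0000 1.0000 0.0000
    outer loop
      vertex 5.116 23.251 0.000
      vertex 0.000 23.251 8.380
      vertex 5.116 23.251 8.380
    endloop
  endfacet
  facet normal -1.0000 0.0000 0.0000
    outer loop
      vertex 0.000 23.251 0.000
      vertex 0.000 0.000 0.000
      vertex 0.000 0.000 8.380
    endloop
  endfacet
  facet normal -1.0000 0.0000 0.0000
    outer loop
      vertex 0.000 23.251 0.000
      vertex 0.000 0.000 8.380
      vertex 0.000 23.251 8.380
    endloop
  endfacet
endsolid part

The G0 Z moves step by Δz≈1.048 mm. Every layer's G1 loop is the same polygon, so the solid is a straight extrusion of it from z=0 to z≈8.38. Closing with flat bottom and top caps and triangulating gives 20 facets — an L-shaped prism: outer 15.3 × 23.3 mm, arm thicknesses ≈ 5.39 mm (horizontal) and 5.12 mm (vertical), extruded 8.38 mm in z.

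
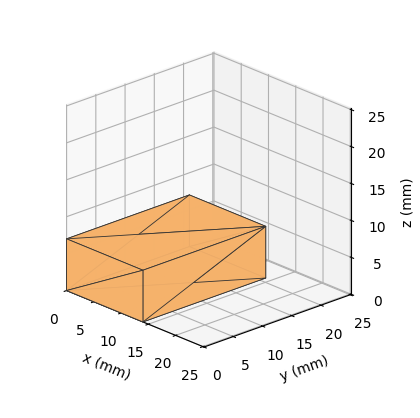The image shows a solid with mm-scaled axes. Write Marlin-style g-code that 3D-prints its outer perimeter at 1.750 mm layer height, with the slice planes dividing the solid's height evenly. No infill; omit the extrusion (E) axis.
Reading the render: the shape is a rectangular box, roughly 14 × 21 mm footprint and 7 mm tall (dimensions read to the nearest mm from the axis ticks). For the g-code, the solid's height is divided into equal slices at the stated Δz and each level perimeter traced with G1 moves after a G0 lift.

; perimeter-only toolpath
G21 ; units = mm
G90 ; absolute positioning
G28 ; home
; layer 1
G0 Z1.750
G0 X0.000 Y0.000
G1 X14.000 Y0.000
G1 X14.000 Y21.000
G1 X0.000 Y21.000
G1 X0.000 Y0.000
; layer 2
G0 Z3.500
G0 X0.000 Y0.000
G1 X14.000 Y0.000
G1 X14.000 Y21.000
G1 X0.000 Y21.000
G1 X0.000 Y0.000
; layer 3
G0 Z5.250
G0 X0.000 Y0.000
G1 X14.000 Y0.000
G1 X14.000 Y21.000
G1 X0.000 Y21.000
G1 X0.000 Y0.000
; layer 4
G0 Z7.000
G0 X0.000 Y0.000
G1 X14.000 Y0.000
G1 X14.000 Y21.000
G1 X0.000 Y21.000
G1 X0.000 Y0.000
M2 ; end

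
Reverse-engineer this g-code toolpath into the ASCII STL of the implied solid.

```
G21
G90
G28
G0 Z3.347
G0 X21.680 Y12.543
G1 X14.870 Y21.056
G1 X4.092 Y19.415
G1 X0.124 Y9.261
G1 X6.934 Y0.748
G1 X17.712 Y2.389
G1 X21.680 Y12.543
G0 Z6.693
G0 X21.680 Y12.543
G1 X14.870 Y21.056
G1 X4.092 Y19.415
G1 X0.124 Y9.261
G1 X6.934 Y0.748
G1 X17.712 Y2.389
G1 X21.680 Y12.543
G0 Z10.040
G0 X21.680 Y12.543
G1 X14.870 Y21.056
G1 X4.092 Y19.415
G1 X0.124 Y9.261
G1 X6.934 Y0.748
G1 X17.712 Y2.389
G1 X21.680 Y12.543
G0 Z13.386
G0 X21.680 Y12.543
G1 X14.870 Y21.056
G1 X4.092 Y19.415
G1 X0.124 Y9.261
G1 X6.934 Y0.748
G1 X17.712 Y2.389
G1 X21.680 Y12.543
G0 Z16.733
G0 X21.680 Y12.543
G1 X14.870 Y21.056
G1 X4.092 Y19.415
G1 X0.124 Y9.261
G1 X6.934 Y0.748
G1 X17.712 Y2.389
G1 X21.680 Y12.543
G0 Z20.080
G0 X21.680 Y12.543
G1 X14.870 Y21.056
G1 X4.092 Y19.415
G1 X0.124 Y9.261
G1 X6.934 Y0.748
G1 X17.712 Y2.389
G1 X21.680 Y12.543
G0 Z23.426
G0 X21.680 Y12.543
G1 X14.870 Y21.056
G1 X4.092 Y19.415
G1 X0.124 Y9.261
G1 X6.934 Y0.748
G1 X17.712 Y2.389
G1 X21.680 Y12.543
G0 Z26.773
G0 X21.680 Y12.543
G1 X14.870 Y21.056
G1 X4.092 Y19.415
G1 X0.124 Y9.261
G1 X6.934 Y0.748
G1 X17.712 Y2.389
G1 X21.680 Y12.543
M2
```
solid part
  facet normal 0.0000 0.0000 -1.0000
    outer loop
      vertex 4.092 19.415 0.000
      vertex 14.870 21.056 0.000
      vertex 21.680 12.543 0.000
    endloop
  endfacet
  facet normal 0.0000 0.0000 -1.0000
    outer loop
      vertex 0.124 9.261 0.000
      vertex 4.092 19.415 0.000
      vertex 21.680 12.543 0.000
    endloop
  endfacet
  facet normal 0.0000 0.0000 -1.0000
    outer loop
      vertex 6.934 0.748 0.000
      vertex 0.124 9.261 0.000
      vertex 21.680 12.543 0.000
    endloop
  endfacet
  facet normal 0.0000 0.0000 -1.0000
    outer loop
      vertex 17.712 2.389 0.000
      vertex 6.934 0.748 0.000
      vertex 21.680 12.543 0.000
    endloop
  endfacet
  facet normal 0.0000 0.0000 1.0000
    outer loop
      vertex 21.680 12.543 26.773
      vertex 14.870 21.056 26.773
      vertex 4.092 19.415 26.773
    endloop
  endfacet
  facet normal 0.0000 0.0000 1.0000
    outer loop
      vertex 21.680 12.543 26.773
      vertex 4.092 19.415 26.773
      vertex 0.124 9.261 26.773
    endloop
  endfacet
  facet normal 0.0000 0.0000 1.0000
    outer loop
      vertex 21.680 12.543 26.773
      vertex 0.124 9.261 26.773
      vertex 6.934 0.748 26.773
    endloop
  endfacet
  facet normal 0.0000 0.0000 1.0000
    outer loop
      vertex 21.680 12.543 26.773
      vertex 6.934 0.748 26.773
      vertex 17.712 2.389 26.773
    endloop
  endfacet
  facet normal 0.7809 0.6247 0.0000
    outer loop
      vertex 21.680 12.543 0.000
      vertex 14.870 21.056 0.000
      vertex 14.870 21.056 26.773
    endloop
  endfacet
  facet normal 0.7809 0.6247 0.0000
    outer loop
      vertex 21.680 12.543 0.000
      vertex 14.870 21.056 26.773
      vertex 21.680 12.543 26.773
    endloop
  endfacet
  facet normal -0.1505 0.9886 0.0000
    outer loop
      vertex 14.870 21.056 0.000
      vertex 4.092 19.415 0.000
      vertex 4.092 19.415 26.773
    endloop
  endfacet
  facet normal -0.1505 0.9886 0.0000
    outer loop
      vertex 14.870 21.056 0.000
      vertex 4.092 19.415 26.773
      vertex 14.870 21.056 26.773
    endloop
  endfacet
  facet normal -0.9314 0.3640 0.0000
    outer loop
      vertex 4.092 19.415 0.000
      vertex 0.124 9.261 0.000
      vertex 0.124 9.261 26.773
    endloop
  endfacet
  facet normal -0.9314 0.3640 0.0000
    outer loop
      vertex 4.092 19.415 0.000
      vertex 0.124 9.261 26.773
      vertex 4.092 19.415 26.773
    endloop
  endfacet
  facet normal -0.7809 -0.6247 0.0000
    outer loop
      vertex 0.124 9.261 0.000
      vertex 6.934 0.748 0.000
      vertex 6.934 0.748 26.773
    endloop
  endfacet
  facet normal -0.7809 -0.6247 0.0000
    outer loop
      vertex 0.124 9.261 0.000
      vertex 6.934 0.748 26.773
      vertex 0.124 9.261 26.773
    endloop
  endfacet
  facet normal 0.1505 -0.9886 0.0000
    outer loop
      vertex 6.934 0.748 0.000
      vertex 17.712 2.389 0.000
      vertex 17.712 2.389 26.773
    endloop
  endfacet
  facet normal 0.1505 -0.9886 0.0000
    outer loop
      vertex 6.934 0.748 0.000
      vertex 17.712 2.389 26.773
      vertex 6.934 0.748 26.773
    endloop
  endfacet
  facet normal 0.9314 -0.3640 0.0000
    outer loop
      vertex 17.712 2.389 0.000
      vertex 21.680 12.543 0.000
      vertex 21.680 12.543 26.773
    endloop
  endfacet
  facet normal 0.9314 -0.3640 0.0000
    outer loop
      vertex 17.712 2.389 0.000
      vertex 21.680 12.543 26.773
      vertex 17.712 2.389 26.773
    endloop
  endfacet
endsolid part

The G0 Z moves step by Δz≈3.347 mm. Every layer's G1 loop is the same polygon, so the solid is a straight extrusion of it from z=0 to z≈26.8. Closing with flat bottom and top caps and triangulating gives 20 facets — a regular 6-sided prism (a cylinder approximated with 6 flat sides), circumscribed radius ≈ 10.9 mm, height ≈ 26.8 mm.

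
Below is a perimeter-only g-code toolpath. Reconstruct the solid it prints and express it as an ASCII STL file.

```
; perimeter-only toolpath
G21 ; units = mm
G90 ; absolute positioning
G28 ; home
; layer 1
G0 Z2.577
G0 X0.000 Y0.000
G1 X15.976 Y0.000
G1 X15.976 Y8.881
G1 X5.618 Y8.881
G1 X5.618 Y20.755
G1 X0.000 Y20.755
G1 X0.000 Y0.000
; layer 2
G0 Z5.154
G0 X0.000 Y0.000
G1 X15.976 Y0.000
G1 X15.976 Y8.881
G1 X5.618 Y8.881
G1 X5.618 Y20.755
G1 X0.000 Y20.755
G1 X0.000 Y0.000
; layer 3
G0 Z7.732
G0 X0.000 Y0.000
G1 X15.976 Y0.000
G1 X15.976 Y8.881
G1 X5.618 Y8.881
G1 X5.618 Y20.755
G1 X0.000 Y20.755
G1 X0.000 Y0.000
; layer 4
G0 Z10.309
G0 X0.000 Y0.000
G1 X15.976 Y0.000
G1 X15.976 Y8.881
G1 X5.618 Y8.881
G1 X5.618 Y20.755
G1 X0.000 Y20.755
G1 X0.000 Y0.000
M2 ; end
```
solid part
  facet normal 0.0000 0.0000 -1.0000
    outer loop
      vertex 15.976 8.881 0.000
      vertex 15.976 0.000 0.000
      vertex 0.000 0.000 0.000
    endloop
  endfacet
  facet normal 0.0000 0.0000 -1.0000
    outer loop
      vertex 5.618 8.881 0.000
      vertex 15.976 8.881 0.000
      vertex 0.000 0.000 0.000
    endloop
  endfacet
  facet normal 0.0000 0.0000 -1.0000
    outer loop
      vertex 5.618 20.755 0.000
      vertex 5.618 8.881 0.000
      vertex 0.000 0.000 0.000
    endloop
  endfacet
  facet normal 0.0000 0.0000 -1.0000
    outer loop
      vertex 0.000 20.755 0.000
      vertex 5.618 20.755 0.000
      vertex 0.000 0.000 0.000
    endloop
  endfacet
  facet normal 0.0000 0.0000 1.0000
    outer loop
      vertex 0.000 0.000 10.309
      vertex 15.976 0.000 10.309
      vertex 15.976 8.881 10.309
    endloop
  endfacet
  facet normal 0.0000 0.0000 1.0000
    outer loop
      vertex 0.000 0.000 10.309
      vertex 15.976 8.881 10.309
      vertex 5.618 8.881 10.309
    endloop
  endfacet
  facet normal 0.0000 0.0000 1.0000
    outer loop
      vertex 0.000 0.000 10.309
      vertex 5.618 8.881 10.309
      vertex 5.618 20.755 10.309
    endloop
  endfacet
  facet normal 0.0000 0.0000 1.0000
    outer loop
      vertex 0.000 0.000 10.309
      vertex 5.618 20.755 10.309
      vertex 0.000 20.755 10.309
    endloop
  endfacet
  facet normal 0.0000 -1.0000 0.0000
    outer loop
      vertex 0.000 0.000 0.000
      vertex 15.976 0.000 0.000
      vertex 15.976 0.000 10.309
    endloop
  endfacet
  facet normal 0.0000 -1.0000 0.0000
    outer loop
      vertex 0.000 0.000 0.000
      vertex 15.976 0.000 10.309
      vertex 0.000 0.000 10.309
    endloop
  endfacet
  facet normal 1.0000 0.0000 0.0000
    outer loop
      vertex 15.976 0.000 0.000
      vertex 15.976 8.881 0.000
      vertex 15.976 8.881 10.309
    endloop
  endfacet
  facet normal 1.0000 0.0000 0.0000
    outer loop
      vertex 15.976 0.000 0.000
      vertex 15.976 8.881 10.309
      vertex 15.976 0.000 10.309
    endloop
  endfacet
  facet normal 0.0000 1.0000 0.0000
    outer loop
      vertex 15.976 8.881 0.000
      vertex 5.618 8.881 0.000
      vertex 5.618 8.881 10.309
    endloop
  endfacet
  facet normal 0.0000 1.0000 0.0000
    outer loop
      vertex 15.976 8.881 0.000
      vertex 5.618 8.881 10.309
      vertex 15.976 8.881 10.309
    endloop
  endfacet
  facet normal 1.0000 0.0000 0.0000
    outer loop
      vertex 5.618 8.881 0.000
      vertex 5.618 20.755 0.000
      vertex 5.618 20.755 10.309
    endloop
  endfacet
  facet normal 1.0000 0.0000 0.0000
    outer loop
      vertex 5.618 8.881 0.000
      vertex 5.618 20.755 10.309
      vertex 5.618 8.881 10.309
    endloop
  endfacet
  facet normal 0.0000 1.0000 0.0000
    outer loop
      vertex 5.618 20.755 0.000
      vertex 0.000 20.755 0.000
      vertex 0.000 20.755 10.309
    endloop
  endfacet
  facet normal 0.0000 1.0000 0.0000
    outer loop
      vertex 5.618 20.755 0.000
      vertex 0.000 20.755 10.309
      vertex 5.618 20.755 10.309
    endloop
  endfacet
  facet normal -1.0000 0.0000 0.0000
    outer loop
      vertex 0.000 20.755 0.000
      vertex 0.000 0.000 0.000
      vertex 0.000 0.000 10.309
    endloop
  endfacet
  facet normal -1.0000 0.0000 0.0000
    outer loop
      vertex 0.000 20.755 0.000
      vertex 0.000 0.000 10.309
      vertex 0.000 20.755 10.309
    endloop
  endfacet
endsolid part

The G0 Z moves step by Δz≈2.577 mm. Every layer's G1 loop is the same polygon, so the solid is a straight extrusion of it from z=0 to z≈10.3. Closing with flat bottom and top caps and triangulating gives 20 facets — an L-shaped prism: outer 16 × 20.8 mm, arm thicknesses ≈ 8.88 mm (horizontal) and 5.62 mm (vertical), extruded 10.3 mm in z.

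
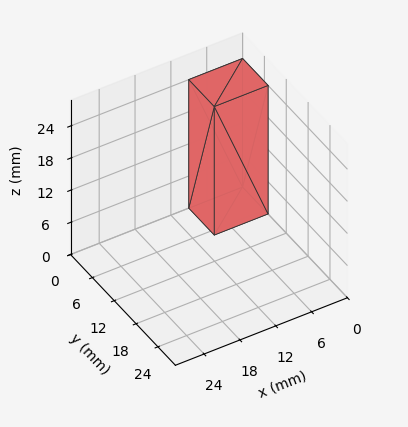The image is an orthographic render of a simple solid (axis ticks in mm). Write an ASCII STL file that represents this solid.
Reading the render: the shape is a rectangular box, roughly 9 × 7 mm footprint and 24 mm tall (dimensions read to the nearest mm from the axis ticks). For the STL, each face is triangulated and given an outward normal.

solid part
  facet normal 0.0000 0.0000 -1.0000
    outer loop
      vertex 9.00 7.00 0.00
      vertex 9.00 0.00 0.00
      vertex 0.00 0.00 0.00
    endloop
  endfacet
  facet normal 0.0000 0.0000 -1.0000
    outer loop
      vertex 0.00 7.00 0.00
      vertex 9.00 7.00 0.00
      vertex 0.00 0.00 0.00
    endloop
  endfacet
  facet normal 0.0000 0.0000 1.0000
    outer loop
      vertex 0.00 0.00 24.00
      vertex 9.00 0.00 24.00
      vertex 9.00 7.00 24.00
    endloop
  endfacet
  facet normal 0.0000 0.0000 1.0000
    outer loop
      vertex 0.00 0.00 24.00
      vertex 9.00 7.00 24.00
      vertex 0.00 7.00 24.00
    endloop
  endfacet
  facet normal 0.0000 -1.0000 0.0000
    outer loop
      vertex 0.00 0.00 0.00
      vertex 9.00 0.00 0.00
      vertex 9.00 0.00 24.00
    endloop
  endfacet
  facet normal 0.0000 -1.0000 0.0000
    outer loop
      vertex 0.00 0.00 0.00
      vertex 9.00 0.00 24.00
      vertex 0.00 0.00 24.00
    endloop
  endfacet
  facet normal 0.0000 1.0000 0.0000
    outer loop
      vertex 9.00 7.00 24.00
      vertex 9.00 7.00 0.00
      vertex 0.00 7.00 0.00
    endloop
  endfacet
  facet normal 0.0000 1.0000 0.0000
    outer loop
      vertex 0.00 7.00 24.00
      vertex 9.00 7.00 24.00
      vertex 0.00 7.00 0.00
    endloop
  endfacet
  facet normal -1.0000 0.0000 0.0000
    outer loop
      vertex 0.00 7.00 24.00
      vertex 0.00 7.00 0.00
      vertex 0.00 0.00 0.00
    endloop
  endfacet
  facet normal -1.0000 0.0000 0.0000
    outer loop
      vertex 0.00 0.00 24.00
      vertex 0.00 7.00 24.00
      vertex 0.00 0.00 0.00
    endloop
  endfacet
  facet normal 1.0000 0.0000 0.0000
    outer loop
      vertex 9.00 0.00 0.00
      vertex 9.00 7.00 0.00
      vertex 9.00 7.00 24.00
    endloop
  endfacet
  facet normal 1.0000 0.0000 0.0000
    outer loop
      vertex 9.00 0.00 0.00
      vertex 9.00 7.00 24.00
      vertex 9.00 0.00 24.00
    endloop
  endfacet
endsolid part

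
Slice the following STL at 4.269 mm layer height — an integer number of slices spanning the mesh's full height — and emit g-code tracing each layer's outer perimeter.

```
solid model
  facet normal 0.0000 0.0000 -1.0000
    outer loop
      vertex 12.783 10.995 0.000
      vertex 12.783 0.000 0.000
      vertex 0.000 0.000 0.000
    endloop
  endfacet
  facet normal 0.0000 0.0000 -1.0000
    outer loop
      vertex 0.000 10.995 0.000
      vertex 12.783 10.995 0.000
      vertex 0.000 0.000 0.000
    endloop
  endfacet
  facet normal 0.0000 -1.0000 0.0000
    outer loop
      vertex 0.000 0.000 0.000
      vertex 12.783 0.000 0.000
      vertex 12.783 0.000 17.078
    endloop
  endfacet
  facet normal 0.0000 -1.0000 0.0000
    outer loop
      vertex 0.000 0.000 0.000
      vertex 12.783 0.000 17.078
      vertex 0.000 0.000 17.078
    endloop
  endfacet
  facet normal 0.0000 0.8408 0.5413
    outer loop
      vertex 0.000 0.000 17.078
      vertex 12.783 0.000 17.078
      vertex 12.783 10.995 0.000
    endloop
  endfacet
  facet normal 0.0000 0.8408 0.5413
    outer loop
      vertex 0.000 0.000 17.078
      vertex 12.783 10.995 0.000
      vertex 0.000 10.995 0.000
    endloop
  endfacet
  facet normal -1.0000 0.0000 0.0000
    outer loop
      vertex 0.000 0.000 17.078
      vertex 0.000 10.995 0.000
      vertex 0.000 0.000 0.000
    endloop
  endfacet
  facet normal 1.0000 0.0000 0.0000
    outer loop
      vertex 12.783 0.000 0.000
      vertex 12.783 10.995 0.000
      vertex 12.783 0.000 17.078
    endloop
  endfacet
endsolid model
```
; perimeter-only toolpath
G21 ; units = mm
G90 ; absolute positioning
G28 ; home
; layer 1
G0 Z4.269
G0 X0.000 Y0.000
G1 X12.783 Y0.000
G1 X12.783 Y8.246
G1 X0.000 Y8.246
G1 X0.000 Y0.000
; layer 2
G0 Z8.539
G0 X0.000 Y0.000
G1 X12.783 Y0.000
G1 X12.783 Y5.497
G1 X0.000 Y5.497
G1 X0.000 Y0.000
; layer 3
G0 Z12.808
G0 X0.000 Y0.000
G1 X12.783 Y0.000
G1 X12.783 Y2.749
G1 X0.000 Y2.749
G1 X0.000 Y0.000
M2 ; end

The solid is a wedge (ramp): 12.8 × 11 mm base, rising to 17.1 mm along the y=0 edge and sloping linearly to z=0 at y=11. Slicing at Δz = 4.269 mm — 4 equal slices spanning the solid's height, so layer i sits at z = i·h/4 — gives 3 non-empty perimeters. Each is a 4-segment closed polygon; G0 lifts to the layer z and rapids to the start vertex, then G1 traces the edges. The cross-section shrinks linearly with z (the slice at the apex is degenerate and omitted).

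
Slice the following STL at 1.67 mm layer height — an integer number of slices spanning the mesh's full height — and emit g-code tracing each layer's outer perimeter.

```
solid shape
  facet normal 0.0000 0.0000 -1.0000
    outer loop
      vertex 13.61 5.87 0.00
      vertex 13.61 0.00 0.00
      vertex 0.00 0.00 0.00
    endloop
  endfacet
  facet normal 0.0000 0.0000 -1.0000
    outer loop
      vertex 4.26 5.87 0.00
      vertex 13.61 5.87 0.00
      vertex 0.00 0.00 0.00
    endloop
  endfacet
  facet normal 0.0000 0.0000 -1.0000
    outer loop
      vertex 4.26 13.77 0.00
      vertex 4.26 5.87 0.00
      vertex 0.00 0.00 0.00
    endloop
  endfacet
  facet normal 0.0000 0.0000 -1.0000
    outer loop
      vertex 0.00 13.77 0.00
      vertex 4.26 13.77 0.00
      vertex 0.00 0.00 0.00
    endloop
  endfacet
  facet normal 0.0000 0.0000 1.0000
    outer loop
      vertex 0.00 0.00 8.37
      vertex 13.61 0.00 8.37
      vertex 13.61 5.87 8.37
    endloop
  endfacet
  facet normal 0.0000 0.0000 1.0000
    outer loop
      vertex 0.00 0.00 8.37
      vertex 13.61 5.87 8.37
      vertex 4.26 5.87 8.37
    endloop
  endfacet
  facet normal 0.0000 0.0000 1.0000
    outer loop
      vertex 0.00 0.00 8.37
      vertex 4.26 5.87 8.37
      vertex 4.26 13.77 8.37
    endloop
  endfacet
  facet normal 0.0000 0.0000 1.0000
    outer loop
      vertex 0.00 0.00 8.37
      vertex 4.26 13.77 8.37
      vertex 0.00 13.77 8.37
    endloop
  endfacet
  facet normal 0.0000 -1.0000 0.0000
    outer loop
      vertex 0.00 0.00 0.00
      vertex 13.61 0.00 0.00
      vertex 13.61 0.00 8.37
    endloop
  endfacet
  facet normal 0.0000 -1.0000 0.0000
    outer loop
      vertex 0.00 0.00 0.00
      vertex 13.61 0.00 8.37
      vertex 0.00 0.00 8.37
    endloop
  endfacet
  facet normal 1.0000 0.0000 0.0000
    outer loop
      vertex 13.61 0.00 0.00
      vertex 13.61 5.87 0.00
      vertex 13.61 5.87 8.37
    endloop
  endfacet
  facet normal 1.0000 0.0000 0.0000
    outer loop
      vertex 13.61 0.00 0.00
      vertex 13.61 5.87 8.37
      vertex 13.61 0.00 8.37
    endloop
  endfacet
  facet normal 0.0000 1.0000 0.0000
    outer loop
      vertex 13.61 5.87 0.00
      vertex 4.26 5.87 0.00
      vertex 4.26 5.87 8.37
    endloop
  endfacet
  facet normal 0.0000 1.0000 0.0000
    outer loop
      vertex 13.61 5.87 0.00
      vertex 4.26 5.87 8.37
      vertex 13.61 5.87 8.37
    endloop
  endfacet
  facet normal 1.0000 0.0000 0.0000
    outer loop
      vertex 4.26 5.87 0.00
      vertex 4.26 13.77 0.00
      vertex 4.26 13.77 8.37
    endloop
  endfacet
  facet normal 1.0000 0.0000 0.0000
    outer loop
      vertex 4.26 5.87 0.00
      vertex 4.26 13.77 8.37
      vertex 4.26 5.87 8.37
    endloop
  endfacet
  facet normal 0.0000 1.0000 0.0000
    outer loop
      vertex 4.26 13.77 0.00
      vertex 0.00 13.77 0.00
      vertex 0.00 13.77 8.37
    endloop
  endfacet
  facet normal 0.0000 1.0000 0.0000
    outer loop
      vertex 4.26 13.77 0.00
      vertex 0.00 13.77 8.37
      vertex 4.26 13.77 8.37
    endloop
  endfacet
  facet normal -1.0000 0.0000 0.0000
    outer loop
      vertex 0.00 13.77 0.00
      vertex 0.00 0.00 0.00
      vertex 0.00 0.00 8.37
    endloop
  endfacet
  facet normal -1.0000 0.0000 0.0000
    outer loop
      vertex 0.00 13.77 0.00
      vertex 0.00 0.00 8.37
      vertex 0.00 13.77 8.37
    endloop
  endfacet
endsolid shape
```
; perimeter-only toolpath
G21 ; units = mm
G90 ; absolute positioning
G28 ; home
; layer 1
G0 Z1.67
G0 X0.00 Y0.00
G1 X13.61 Y0.00
G1 X13.61 Y5.87
G1 X4.26 Y5.87
G1 X4.26 Y13.77
G1 X0.00 Y13.77
G1 X0.00 Y0.00
; layer 2
G0 Z3.35
G0 X0.00 Y0.00
G1 X13.61 Y0.00
G1 X13.61 Y5.87
G1 X4.26 Y5.87
G1 X4.26 Y13.77
G1 X0.00 Y13.77
G1 X0.00 Y0.00
; layer 3
G0 Z5.02
G0 X0.00 Y0.00
G1 X13.61 Y0.00
G1 X13.61 Y5.87
G1 X4.26 Y5.87
G1 X4.26 Y13.77
G1 X0.00 Y13.77
G1 X0.00 Y0.00
; layer 4
G0 Z6.70
G0 X0.00 Y0.00
G1 X13.61 Y0.00
G1 X13.61 Y5.87
G1 X4.26 Y5.87
G1 X4.26 Y13.77
G1 X0.00 Y13.77
G1 X0.00 Y0.00
; layer 5
G0 Z8.37
G0 X0.00 Y0.00
G1 X13.61 Y0.00
G1 X13.61 Y5.87
G1 X4.26 Y5.87
G1 X4.26 Y13.77
G1 X0.00 Y13.77
G1 X0.00 Y0.00
M2 ; end

The solid is an L-shaped prism: outer 13.6 × 13.8 mm, arm thicknesses ≈ 5.87 mm (horizontal) and 4.26 mm (vertical), extruded 8.37 mm in z. Slicing at Δz = 1.67 mm — 5 equal slices spanning the solid's height, so layer i sits at z = i·h/5 — gives 5 non-empty perimeters. Each is a 6-segment closed polygon; G0 lifts to the layer z and rapids to the start vertex, then G1 traces the edges.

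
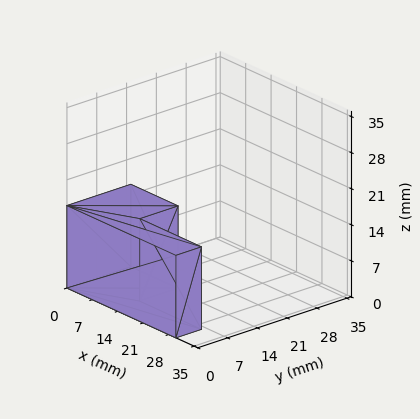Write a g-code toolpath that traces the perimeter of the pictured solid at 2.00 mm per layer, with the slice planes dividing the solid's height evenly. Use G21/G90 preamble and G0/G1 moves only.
Reading the render: the shape is an L-shaped prism: outer 30 × 15 mm, arm thicknesses ≈ 6 mm (horizontal) and 13 mm (vertical), extruded 16 mm in z (dimensions read to the nearest mm from the axis ticks). For the g-code, the solid's height is divided into equal slices at the stated Δz and each level perimeter traced with G1 moves after a G0 lift.

; perimeter-only toolpath
G21 ; units = mm
G90 ; absolute positioning
G28 ; home
; layer 1
G0 Z2.00
G0 X0.00 Y0.00
G1 X30.00 Y0.00
G1 X30.00 Y6.00
G1 X13.00 Y6.00
G1 X13.00 Y15.00
G1 X0.00 Y15.00
G1 X0.00 Y0.00
; layer 2
G0 Z4.00
G0 X0.00 Y0.00
G1 X30.00 Y0.00
G1 X30.00 Y6.00
G1 X13.00 Y6.00
G1 X13.00 Y15.00
G1 X0.00 Y15.00
G1 X0.00 Y0.00
; layer 3
G0 Z6.00
G0 X0.00 Y0.00
G1 X30.00 Y0.00
G1 X30.00 Y6.00
G1 X13.00 Y6.00
G1 X13.00 Y15.00
G1 X0.00 Y15.00
G1 X0.00 Y0.00
; layer 4
G0 Z8.00
G0 X0.00 Y0.00
G1 X30.00 Y0.00
G1 X30.00 Y6.00
G1 X13.00 Y6.00
G1 X13.00 Y15.00
G1 X0.00 Y15.00
G1 X0.00 Y0.00
; layer 5
G0 Z10.00
G0 X0.00 Y0.00
G1 X30.00 Y0.00
G1 X30.00 Y6.00
G1 X13.00 Y6.00
G1 X13.00 Y15.00
G1 X0.00 Y15.00
G1 X0.00 Y0.00
; layer 6
G0 Z12.00
G0 X0.00 Y0.00
G1 X30.00 Y0.00
G1 X30.00 Y6.00
G1 X13.00 Y6.00
G1 X13.00 Y15.00
G1 X0.00 Y15.00
G1 X0.00 Y0.00
; layer 7
G0 Z14.00
G0 X0.00 Y0.00
G1 X30.00 Y0.00
G1 X30.00 Y6.00
G1 X13.00 Y6.00
G1 X13.00 Y15.00
G1 X0.00 Y15.00
G1 X0.00 Y0.00
; layer 8
G0 Z16.00
G0 X0.00 Y0.00
G1 X30.00 Y0.00
G1 X30.00 Y6.00
G1 X13.00 Y6.00
G1 X13.00 Y15.00
G1 X0.00 Y15.00
G1 X0.00 Y0.00
M2 ; end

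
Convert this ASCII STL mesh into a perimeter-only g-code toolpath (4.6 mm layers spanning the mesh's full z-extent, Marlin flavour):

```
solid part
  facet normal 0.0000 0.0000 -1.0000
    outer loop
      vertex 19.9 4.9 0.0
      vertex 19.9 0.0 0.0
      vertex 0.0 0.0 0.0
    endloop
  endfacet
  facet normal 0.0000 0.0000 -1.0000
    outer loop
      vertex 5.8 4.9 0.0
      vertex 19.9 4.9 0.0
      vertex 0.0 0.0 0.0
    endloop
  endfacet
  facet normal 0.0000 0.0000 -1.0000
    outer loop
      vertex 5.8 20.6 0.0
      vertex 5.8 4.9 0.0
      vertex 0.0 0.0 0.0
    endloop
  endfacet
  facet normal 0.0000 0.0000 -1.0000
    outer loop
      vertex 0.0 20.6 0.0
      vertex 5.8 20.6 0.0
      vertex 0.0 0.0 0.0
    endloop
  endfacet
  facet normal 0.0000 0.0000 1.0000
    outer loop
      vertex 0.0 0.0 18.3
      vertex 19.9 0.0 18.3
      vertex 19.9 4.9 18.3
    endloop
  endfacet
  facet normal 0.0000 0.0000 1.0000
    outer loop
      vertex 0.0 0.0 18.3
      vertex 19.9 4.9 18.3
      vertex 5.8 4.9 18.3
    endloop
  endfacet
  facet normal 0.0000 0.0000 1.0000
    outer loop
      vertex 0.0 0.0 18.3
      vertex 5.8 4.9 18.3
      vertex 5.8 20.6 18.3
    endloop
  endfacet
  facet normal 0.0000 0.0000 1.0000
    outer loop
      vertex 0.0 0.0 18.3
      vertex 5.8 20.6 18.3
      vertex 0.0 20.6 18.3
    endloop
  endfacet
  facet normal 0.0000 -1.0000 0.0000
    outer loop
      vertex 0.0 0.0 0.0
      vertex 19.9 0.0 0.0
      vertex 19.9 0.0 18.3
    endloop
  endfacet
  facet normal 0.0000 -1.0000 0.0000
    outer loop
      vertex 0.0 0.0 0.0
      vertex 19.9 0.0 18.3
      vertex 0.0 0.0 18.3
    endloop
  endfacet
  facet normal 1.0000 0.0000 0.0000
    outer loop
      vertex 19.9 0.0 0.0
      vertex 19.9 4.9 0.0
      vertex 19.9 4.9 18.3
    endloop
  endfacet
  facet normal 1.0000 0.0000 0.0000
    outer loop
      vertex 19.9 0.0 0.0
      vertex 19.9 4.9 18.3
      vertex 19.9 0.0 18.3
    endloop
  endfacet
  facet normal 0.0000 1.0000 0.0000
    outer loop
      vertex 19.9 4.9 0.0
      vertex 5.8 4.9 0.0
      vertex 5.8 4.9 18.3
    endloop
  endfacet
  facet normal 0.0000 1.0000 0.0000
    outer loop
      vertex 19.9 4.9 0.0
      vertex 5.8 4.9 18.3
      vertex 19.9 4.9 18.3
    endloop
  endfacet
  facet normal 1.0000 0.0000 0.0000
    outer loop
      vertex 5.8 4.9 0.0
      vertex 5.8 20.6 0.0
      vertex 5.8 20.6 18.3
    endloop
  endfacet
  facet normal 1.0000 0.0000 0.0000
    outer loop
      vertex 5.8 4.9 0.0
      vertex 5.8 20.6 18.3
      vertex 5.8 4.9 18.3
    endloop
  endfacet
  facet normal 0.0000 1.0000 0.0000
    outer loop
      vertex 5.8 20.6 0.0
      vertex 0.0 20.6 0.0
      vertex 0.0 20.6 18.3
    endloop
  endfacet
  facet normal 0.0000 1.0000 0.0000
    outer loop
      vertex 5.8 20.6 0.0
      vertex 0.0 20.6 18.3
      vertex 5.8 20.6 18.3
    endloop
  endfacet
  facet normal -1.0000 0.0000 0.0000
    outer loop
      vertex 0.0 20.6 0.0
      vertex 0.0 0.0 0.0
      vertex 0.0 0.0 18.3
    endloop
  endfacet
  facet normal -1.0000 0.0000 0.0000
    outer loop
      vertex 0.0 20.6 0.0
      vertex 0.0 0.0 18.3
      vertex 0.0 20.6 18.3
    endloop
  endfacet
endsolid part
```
; perimeter-only toolpath
G21 ; units = mm
G90 ; absolute positioning
G28 ; home
; layer 1
G0 Z4.6
G0 X0.0 Y0.0
G1 X19.9 Y0.0
G1 X19.9 Y4.9
G1 X5.8 Y4.9
G1 X5.8 Y20.6
G1 X0.0 Y20.6
G1 X0.0 Y0.0
; layer 2
G0 Z9.2
G0 X0.0 Y0.0
G1 X19.9 Y0.0
G1 X19.9 Y4.9
G1 X5.8 Y4.9
G1 X5.8 Y20.6
G1 X0.0 Y20.6
G1 X0.0 Y0.0
; layer 3
G0 Z13.7
G0 X0.0 Y0.0
G1 X19.9 Y0.0
G1 X19.9 Y4.9
G1 X5.8 Y4.9
G1 X5.8 Y20.6
G1 X0.0 Y20.6
G1 X0.0 Y0.0
; layer 4
G0 Z18.3
G0 X0.0 Y0.0
G1 X19.9 Y0.0
G1 X19.9 Y4.9
G1 X5.8 Y4.9
G1 X5.8 Y20.6
G1 X0.0 Y20.6
G1 X0.0 Y0.0
M2 ; end

The solid is an L-shaped prism: outer 19.9 × 20.6 mm, arm thicknesses ≈ 4.9 mm (horizontal) and 5.8 mm (vertical), extruded 18.3 mm in z. Slicing at Δz = 4.6 mm — 4 equal slices spanning the solid's height, so layer i sits at z = i·h/4 — gives 4 non-empty perimeters. Each is a 6-segment closed polygon; G0 lifts to the layer z and rapids to the start vertex, then G1 traces the edges.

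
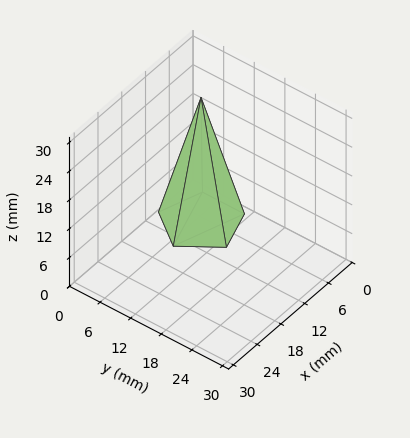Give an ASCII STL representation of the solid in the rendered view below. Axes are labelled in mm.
Reading the render: the shape is a regular 5-sided pyramid, base circumscribed radius ≈ 7 mm, apex at z ≈ 26 mm (dimensions read to the nearest mm from the axis ticks). For the STL, each face is triangulated and given an outward normal.

solid part
  facet normal 0.0000 0.0000 -1.0000
    outer loop
      vertex 1.337 11.114 0.000
      vertex 9.163 13.657 0.000
      vertex 14.000 7.000 0.000
    endloop
  endfacet
  facet normal 0.0000 0.0000 -1.0000
    outer loop
      vertex 1.337 2.886 0.000
      vertex 1.337 11.114 0.000
      vertex 14.000 7.000 0.000
    endloop
  endfacet
  facet normal 0.0000 0.0000 -1.0000
    outer loop
      vertex 9.163 0.343 0.000
      vertex 1.337 2.886 0.000
      vertex 14.000 7.000 0.000
    endloop
  endfacet
  facet normal 0.7905 0.5744 0.2128
    outer loop
      vertex 14.000 7.000 0.000
      vertex 9.163 13.657 0.000
      vertex 7.000 7.000 26.000
    endloop
  endfacet
  facet normal -0.3020 0.9293 0.2128
    outer loop
      vertex 9.163 13.657 0.000
      vertex 1.337 11.114 0.000
      vertex 7.000 7.000 26.000
    endloop
  endfacet
  facet normal -0.9771 0.0000 0.2128
    outer loop
      vertex 1.337 11.114 0.000
      vertex 1.337 2.886 0.000
      vertex 7.000 7.000 26.000
    endloop
  endfacet
  facet normal -0.3020 -0.9293 0.2128
    outer loop
      vertex 1.337 2.886 0.000
      vertex 9.163 0.343 0.000
      vertex 7.000 7.000 26.000
    endloop
  endfacet
  facet normal 0.7905 -0.5744 0.2128
    outer loop
      vertex 9.163 0.343 0.000
      vertex 14.000 7.000 0.000
      vertex 7.000 7.000 26.000
    endloop
  endfacet
endsolid part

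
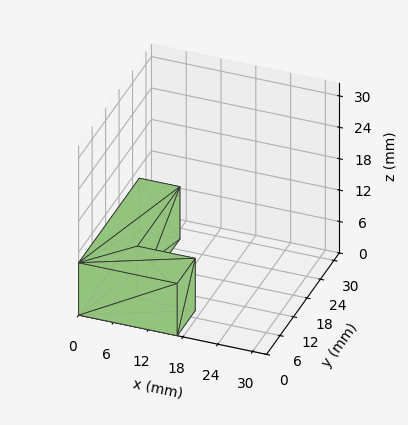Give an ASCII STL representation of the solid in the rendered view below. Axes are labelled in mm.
Reading the render: the shape is an L-shaped prism: outer 17 × 27 mm, arm thicknesses ≈ 8 mm (horizontal) and 7 mm (vertical), extruded 10 mm in z (dimensions read to the nearest mm from the axis ticks). For the STL, each face is triangulated and given an outward normal.

solid part
  facet normal 0.0000 0.0000 -1.0000
    outer loop
      vertex 17.0 8.0 0.0
      vertex 17.0 0.0 0.0
      vertex 0.0 0.0 0.0
    endloop
  endfacet
  facet normal 0.0000 0.0000 -1.0000
    outer loop
      vertex 7.0 8.0 0.0
      vertex 17.0 8.0 0.0
      vertex 0.0 0.0 0.0
    endloop
  endfacet
  facet normal 0.0000 0.0000 -1.0000
    outer loop
      vertex 7.0 27.0 0.0
      vertex 7.0 8.0 0.0
      vertex 0.0 0.0 0.0
    endloop
  endfacet
  facet normal 0.0000 0.0000 -1.0000
    outer loop
      vertex 0.0 27.0 0.0
      vertex 7.0 27.0 0.0
      vertex 0.0 0.0 0.0
    endloop
  endfacet
  facet normal 0.0000 0.0000 1.0000
    outer loop
      vertex 0.0 0.0 10.0
      vertex 17.0 0.0 10.0
      vertex 17.0 8.0 10.0
    endloop
  endfacet
  facet normal 0.0000 0.0000 1.0000
    outer loop
      vertex 0.0 0.0 10.0
      vertex 17.0 8.0 10.0
      vertex 7.0 8.0 10.0
    endloop
  endfacet
  facet normal 0.0000 0.0000 1.0000
    outer loop
      vertex 0.0 0.0 10.0
      vertex 7.0 8.0 10.0
      vertex 7.0 27.0 10.0
    endloop
  endfacet
  facet normal 0.0000 0.0000 1.0000
    outer loop
      vertex 0.0 0.0 10.0
      vertex 7.0 27.0 10.0
      vertex 0.0 27.0 10.0
    endloop
  endfacet
  facet normal 0.0000 -1.0000 0.0000
    outer loop
      vertex 0.0 0.0 0.0
      vertex 17.0 0.0 0.0
      vertex 17.0 0.0 10.0
    endloop
  endfacet
  facet normal 0.0000 -1.0000 0.0000
    outer loop
      vertex 0.0 0.0 0.0
      vertex 17.0 0.0 10.0
      vertex 0.0 0.0 10.0
    endloop
  endfacet
  facet normal 1.0000 0.0000 0.0000
    outer loop
      vertex 17.0 0.0 0.0
      vertex 17.0 8.0 0.0
      vertex 17.0 8.0 10.0
    endloop
  endfacet
  facet normal 1.0000 0.0000 0.0000
    outer loop
      vertex 17.0 0.0 0.0
      vertex 17.0 8.0 10.0
      vertex 17.0 0.0 10.0
    endloop
  endfacet
  facet normal 0.0000 1.0000 0.0000
    outer loop
      vertex 17.0 8.0 0.0
      vertex 7.0 8.0 0.0
      vertex 7.0 8.0 10.0
    endloop
  endfacet
  facet normal 0.0000 1.0000 0.0000
    outer loop
      vertex 17.0 8.0 0.0
      vertex 7.0 8.0 10.0
      vertex 17.0 8.0 10.0
    endloop
  endfacet
  facet normal 1.0000 0.0000 0.0000
    outer loop
      vertex 7.0 8.0 0.0
      vertex 7.0 27.0 0.0
      vertex 7.0 27.0 10.0
    endloop
  endfacet
  facet normal 1.0000 0.0000 0.0000
    outer loop
      vertex 7.0 8.0 0.0
      vertex 7.0 27.0 10.0
      vertex 7.0 8.0 10.0
    endloop
  endfacet
  facet normal 0.0000 1.0000 0.0000
    outer loop
      vertex 7.0 27.0 0.0
      vertex 0.0 27.0 0.0
      vertex 0.0 27.0 10.0
    endloop
  endfacet
  facet normal 0.0000 1.0000 0.0000
    outer loop
      vertex 7.0 27.0 0.0
      vertex 0.0 27.0 10.0
      vertex 7.0 27.0 10.0
    endloop
  endfacet
  facet normal -1.0000 0.0000 0.0000
    outer loop
      vertex 0.0 27.0 0.0
      vertex 0.0 0.0 0.0
      vertex 0.0 0.0 10.0
    endloop
  endfacet
  facet normal -1.0000 0.0000 0.0000
    outer loop
      vertex 0.0 27.0 0.0
      vertex 0.0 0.0 10.0
      vertex 0.0 27.0 10.0
    endloop
  endfacet
endsolid part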